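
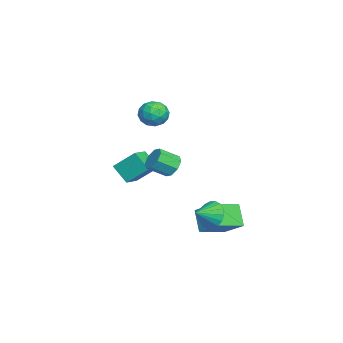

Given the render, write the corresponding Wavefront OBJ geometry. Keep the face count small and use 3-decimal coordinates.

v 2.05 1.085 -2.708
v 2.694 1.22 -3.474
v 2.79 0.255 -2.232
v 2.836 1.52 -3.171
v 2.821 1.734 -2.776
v 2.654 1.819 -2.367
v 2.367 1.759 -2.026
v 2.018 1.566 -1.821
v 1.675 1.277 -1.79
v 1.406 0.951 -1.942
v 1.264 0.651 -2.246
v 1.279 0.437 -2.641
v 1.446 0.351 -3.049
v 1.733 0.411 -3.39
v 2.082 0.604 -3.596
v 2.425 0.893 -3.626
v 1.428 -1.113 0.698
v 1.702 -1.458 0.042
v 2.086 -2.531 0.766
v 1.812 -2.187 1.422
v 2.121 -1.121 0.319
v 2.505 -2.195 1.043
v 2.134 -0.78 0.818
v 2.518 -1.854 1.542
v 1.734 -0.634 1.247
v 2.117 -1.708 1.97
v 1.154 -0.769 1.354
v 1.538 -1.842 2.078
v 0.735 -1.105 1.077
v 1.119 -2.179 1.801
v 0.722 -1.446 0.578
v 1.106 -2.52 1.302
v 1.123 -1.592 0.15
v 1.506 -2.666 0.873
v -0.112 -0.046 -3.402
v 0.756 1.118 -2.426
v -1.295 1.276 -3.926
v -0.427 2.44 -2.95
v 0.827 0.3 -4.65
v 1.695 1.464 -3.674
v -0.356 1.622 -5.174
v 0.512 2.786 -4.198
v -4.914 -4.756 -2.04
v -4.819 -3.439 -0.862
v -4.303 -3.882 -3.067
v -4.209 -2.565 -1.888
v -3.631 -5.195 -1.652
v -3.537 -3.878 -0.473
v -3.021 -4.321 -2.678
v -2.926 -3.004 -1.5
v -2.179 -1.765 3.403
v -1.443 -1.971 2.81
v -1.997 -3.149 4.11
v -1.261 -3.355 3.517
v -1.164 -2.663 4.186
v -1.277 -1.807 3.749
v -2.163 -3.313 3.171
v -2.276 -2.457 2.734
v -1.433 -2.928 2.667
v -0.816 -2.526 3.294
v -2.624 -2.594 3.626
v -2.007 -2.192 4.253
v -1.827 -1.746 3.044
v -1.613 -3.374 3.876
v -1.556 -2.967 4.269
v -1.123 -3.088 3.92
v -1.729 -1.65 3.596
v -1.297 -1.771 3.247
v -1.133 -2.178 4.056
v -2.143 -3.349 3.673
v -1.711 -3.47 3.324
v -2.317 -2.032 3
v -1.884 -2.153 2.651
v -2.307 -2.942 2.864
v -1.389 -2.43 2.612
v -1.282 -3.243 3.027
v -1.812 -3.218 2.824
v -1.878 -2.716 2.567
v -1.026 -2.194 2.98
v -0.919 -3.007 3.396
v -0.862 -2.6 3.789
v -0.928 -2.097 3.532
v -1.02 -2.756 2.896
v -2.521 -2.113 3.524
v -2.414 -2.926 3.94
v -2.512 -3.023 3.388
v -2.578 -2.52 3.131
v -2.158 -1.877 3.893
v -2.051 -2.69 4.308
v -1.562 -2.404 4.353
v -1.628 -1.902 4.096
v -2.42 -2.364 4.024
f 2 1 4
f 2 4 3
f 4 1 5
f 4 5 3
f 5 1 6
f 5 6 3
f 6 1 7
f 6 7 3
f 7 1 8
f 7 8 3
f 8 1 9
f 8 9 3
f 9 1 10
f 9 10 3
f 10 1 11
f 10 11 3
f 11 1 12
f 11 12 3
f 12 1 13
f 12 13 3
f 13 1 14
f 13 14 3
f 14 1 15
f 14 15 3
f 15 1 16
f 15 16 3
f 16 1 2
f 16 2 3
f 18 17 21
f 18 21 19
f 19 21 22
f 19 22 20
f 21 17 23
f 21 23 22
f 22 23 24
f 22 24 20
f 23 17 25
f 23 25 24
f 24 25 26
f 24 26 20
f 25 17 27
f 25 27 26
f 26 27 28
f 26 28 20
f 27 17 29
f 27 29 28
f 28 29 30
f 28 30 20
f 29 17 31
f 29 31 30
f 30 31 32
f 30 32 20
f 31 17 33
f 31 33 32
f 32 33 34
f 32 34 20
f 33 17 18
f 33 18 34
f 34 18 19
f 34 19 20
f 36 38 35
f 39 36 35
f 35 38 37
f 37 39 35
f 36 42 38
f 40 36 39
f 40 42 36
f 38 42 37
f 41 39 37
f 37 42 41
f 41 40 39
f 42 40 41
f 44 46 43
f 47 44 43
f 43 46 45
f 45 47 43
f 44 50 46
f 48 44 47
f 48 50 44
f 46 50 45
f 49 47 45
f 45 50 49
f 49 48 47
f 50 48 49
f 51 88 67
f 88 62 91
f 67 91 56
f 88 91 67
f 51 67 63
f 67 56 68
f 63 68 52
f 67 68 63
f 51 63 72
f 63 52 73
f 72 73 58
f 63 73 72
f 51 72 84
f 72 58 87
f 84 87 61
f 72 87 84
f 51 84 88
f 84 61 92
f 88 92 62
f 84 92 88
f 52 68 79
f 68 56 82
f 79 82 60
f 68 82 79
f 56 91 69
f 91 62 90
f 69 90 55
f 91 90 69
f 62 92 89
f 92 61 85
f 89 85 53
f 92 85 89
f 61 87 86
f 87 58 74
f 86 74 57
f 87 74 86
f 58 73 78
f 73 52 75
f 78 75 59
f 73 75 78
f 54 80 66
f 80 60 81
f 66 81 55
f 80 81 66
f 54 66 64
f 66 55 65
f 64 65 53
f 66 65 64
f 54 64 71
f 64 53 70
f 71 70 57
f 64 70 71
f 54 71 76
f 71 57 77
f 76 77 59
f 71 77 76
f 54 76 80
f 76 59 83
f 80 83 60
f 76 83 80
f 55 81 69
f 81 60 82
f 69 82 56
f 81 82 69
f 53 65 89
f 65 55 90
f 89 90 62
f 65 90 89
f 57 70 86
f 70 53 85
f 86 85 61
f 70 85 86
f 59 77 78
f 77 57 74
f 78 74 58
f 77 74 78
f 60 83 79
f 83 59 75
f 79 75 52
f 83 75 79



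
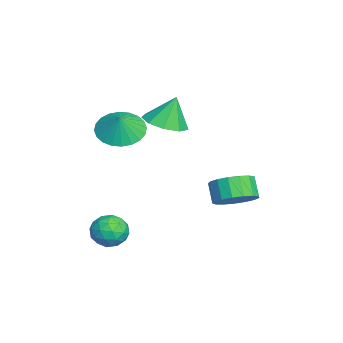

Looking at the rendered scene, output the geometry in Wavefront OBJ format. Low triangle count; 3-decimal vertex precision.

v 3.167 -2.771 -2.504
v 3.8 -3.109 -2.085
v 2.34 -3.711 -2.015
v 2.973 -4.049 -1.596
v 2.677 -3.306 -1.372
v 3.188 -2.725 -1.675
v 2.952 -4.095 -2.425
v 3.463 -3.514 -2.728
v 3.667 -3.928 -2.037
v 3.497 -3.44 -1.386
v 2.643 -3.38 -2.714
v 2.473 -2.892 -2.063
v 3.556 -2.857 -2.338
v 2.584 -3.963 -1.762
v 2.41 -3.526 -1.631
v 2.782 -3.725 -1.385
v 3.196 -2.632 -2.096
v 3.568 -2.83 -1.85
v 2.909 -2.946 -1.431
v 2.572 -3.99 -2.25
v 2.944 -4.188 -2.004
v 3.358 -3.095 -2.715
v 3.73 -3.294 -2.469
v 3.231 -3.874 -2.669
v 3.85 -3.537 -2.063
v 3.364 -4.09 -1.775
v 3.351 -4.117 -2.263
v 3.652 -3.775 -2.441
v 3.75 -3.251 -1.681
v 3.264 -3.803 -1.393
v 3.09 -3.366 -1.261
v 3.39 -3.025 -1.439
v 3.672 -3.732 -1.652
v 2.876 -3.017 -2.707
v 2.39 -3.569 -2.419
v 2.75 -3.795 -2.661
v 3.05 -3.454 -2.839
v 2.776 -2.73 -2.325
v 2.29 -3.283 -2.037
v 2.488 -3.045 -1.659
v 2.789 -2.703 -1.837
v 2.468 -3.088 -2.448
v 0.805 1.537 -1.557
v 1.483 1.821 -0.939
v 0.833 1.646 -0.146
v 0.155 1.363 -0.763
v 1.256 2.208 -1.039
v 0.607 2.033 -0.246
v 0.927 2.441 -1.258
v 0.277 2.267 -0.464
v 0.569 2.468 -1.545
v -0.081 2.293 -0.752
v 0.265 2.281 -1.835
v -0.384 2.106 -1.041
v 0.085 1.924 -2.061
v -0.564 1.749 -1.268
v 0.07 1.478 -2.171
v -0.58 1.303 -1.378
v 0.223 1.046 -2.141
v -0.427 0.871 -1.348
v 0.509 0.726 -1.977
v -0.14 0.552 -1.184
v 0.864 0.593 -1.717
v 0.214 0.418 -0.923
v 1.204 0.675 -1.419
v 0.555 0.5 -0.626
v 1.453 0.955 -1.154
v 0.804 0.781 -0.361
v 1.554 1.369 -0.98
v 0.904 1.194 -0.187
v -1.294 -1.338 1.792
v -0.285 -1.383 1.932
v -1.466 -0.882 3.168
v -0.466 -0.75 1.7
v -1.035 -0.393 1.511
v -1.725 -0.478 1.453
v -2.214 -0.965 1.554
v -2.272 -1.627 1.766
v -1.873 -2.154 1.99
v -1.204 -2.299 2.122
v -0.576 -1.994 2.099
v 1.118 -3.031 2.613
v 1.968 -3.346 2.123
v 1.622 -3.029 3.487
v 2.007 -2.947 2.099
v 1.911 -2.561 2.154
v 1.694 -2.246 2.278
v 1.389 -2.051 2.453
v 1.043 -2.005 2.652
v 0.709 -2.115 2.846
v 0.436 -2.365 3.004
v 0.268 -2.716 3.102
v 0.229 -3.116 3.126
v 0.325 -3.502 3.071
v 0.541 -3.817 2.947
v 0.846 -4.012 2.772
v 1.192 -4.058 2.573
v 1.527 -3.947 2.379
v 1.799 -3.698 2.222
f 1 38 17
f 38 12 41
f 17 41 6
f 38 41 17
f 1 17 13
f 17 6 18
f 13 18 2
f 17 18 13
f 1 13 22
f 13 2 23
f 22 23 8
f 13 23 22
f 1 22 34
f 22 8 37
f 34 37 11
f 22 37 34
f 1 34 38
f 34 11 42
f 38 42 12
f 34 42 38
f 2 18 29
f 18 6 32
f 29 32 10
f 18 32 29
f 6 41 19
f 41 12 40
f 19 40 5
f 41 40 19
f 12 42 39
f 42 11 35
f 39 35 3
f 42 35 39
f 11 37 36
f 37 8 24
f 36 24 7
f 37 24 36
f 8 23 28
f 23 2 25
f 28 25 9
f 23 25 28
f 4 30 16
f 30 10 31
f 16 31 5
f 30 31 16
f 4 16 14
f 16 5 15
f 14 15 3
f 16 15 14
f 4 14 21
f 14 3 20
f 21 20 7
f 14 20 21
f 4 21 26
f 21 7 27
f 26 27 9
f 21 27 26
f 4 26 30
f 26 9 33
f 30 33 10
f 26 33 30
f 5 31 19
f 31 10 32
f 19 32 6
f 31 32 19
f 3 15 39
f 15 5 40
f 39 40 12
f 15 40 39
f 7 20 36
f 20 3 35
f 36 35 11
f 20 35 36
f 9 27 28
f 27 7 24
f 28 24 8
f 27 24 28
f 10 33 29
f 33 9 25
f 29 25 2
f 33 25 29
f 44 43 47
f 44 47 45
f 45 47 48
f 45 48 46
f 47 43 49
f 47 49 48
f 48 49 50
f 48 50 46
f 49 43 51
f 49 51 50
f 50 51 52
f 50 52 46
f 51 43 53
f 51 53 52
f 52 53 54
f 52 54 46
f 53 43 55
f 53 55 54
f 54 55 56
f 54 56 46
f 55 43 57
f 55 57 56
f 56 57 58
f 56 58 46
f 57 43 59
f 57 59 58
f 58 59 60
f 58 60 46
f 59 43 61
f 59 61 60
f 60 61 62
f 60 62 46
f 61 43 63
f 61 63 62
f 62 63 64
f 62 64 46
f 63 43 65
f 63 65 64
f 64 65 66
f 64 66 46
f 65 43 67
f 65 67 66
f 66 67 68
f 66 68 46
f 67 43 69
f 67 69 68
f 68 69 70
f 68 70 46
f 69 43 44
f 69 44 70
f 70 44 45
f 70 45 46
f 72 71 74
f 72 74 73
f 74 71 75
f 74 75 73
f 75 71 76
f 75 76 73
f 76 71 77
f 76 77 73
f 77 71 78
f 77 78 73
f 78 71 79
f 78 79 73
f 79 71 80
f 79 80 73
f 80 71 81
f 80 81 73
f 81 71 72
f 81 72 73
f 83 82 85
f 83 85 84
f 85 82 86
f 85 86 84
f 86 82 87
f 86 87 84
f 87 82 88
f 87 88 84
f 88 82 89
f 88 89 84
f 89 82 90
f 89 90 84
f 90 82 91
f 90 91 84
f 91 82 92
f 91 92 84
f 92 82 93
f 92 93 84
f 93 82 94
f 93 94 84
f 94 82 95
f 94 95 84
f 95 82 96
f 95 96 84
f 96 82 97
f 96 97 84
f 97 82 98
f 97 98 84
f 98 82 99
f 98 99 84
f 99 82 83
f 99 83 84



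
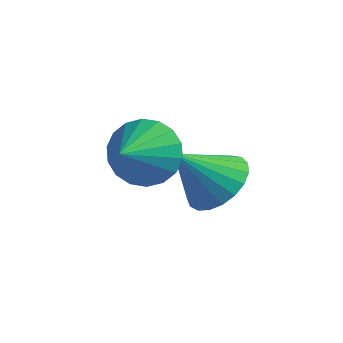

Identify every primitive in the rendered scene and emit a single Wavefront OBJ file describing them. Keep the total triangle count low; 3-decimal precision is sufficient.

v -2.689 -2.654 3.146
v -2.066 -2.791 2.585
v -2.451 -3.646 3.654
v -1.889 -2.606 2.863
v -1.871 -2.431 3.198
v -2.014 -2.299 3.522
v -2.292 -2.238 3.772
v -2.648 -2.259 3.898
v -3.012 -2.359 3.875
v -3.312 -2.516 3.708
v -3.489 -2.701 3.43
v -3.508 -2.877 3.095
v -3.364 -3.008 2.771
v -3.087 -3.069 2.521
v -2.731 -3.048 2.394
v -2.367 -2.949 2.417
v -2.199 -0.937 1.633
v -1.429 -1.02 1.959
v -2.721 -1.723 2.667
v -1.545 -0.732 2.119
v -1.774 -0.479 2.195
v -2.077 -0.306 2.174
v -2.4 -0.242 2.059
v -2.689 -0.298 1.871
v -2.893 -0.464 1.641
v -2.977 -0.713 1.41
v -2.926 -1 1.218
v -2.749 -1.276 1.097
v -2.478 -1.494 1.069
v -2.158 -1.615 1.139
v -1.845 -1.619 1.294
v -1.593 -1.505 1.507
v -1.446 -1.293 1.743
f 2 1 4
f 2 4 3
f 4 1 5
f 4 5 3
f 5 1 6
f 5 6 3
f 6 1 7
f 6 7 3
f 7 1 8
f 7 8 3
f 8 1 9
f 8 9 3
f 9 1 10
f 9 10 3
f 10 1 11
f 10 11 3
f 11 1 12
f 11 12 3
f 12 1 13
f 12 13 3
f 13 1 14
f 13 14 3
f 14 1 15
f 14 15 3
f 15 1 16
f 15 16 3
f 16 1 2
f 16 2 3
f 18 17 20
f 18 20 19
f 20 17 21
f 20 21 19
f 21 17 22
f 21 22 19
f 22 17 23
f 22 23 19
f 23 17 24
f 23 24 19
f 24 17 25
f 24 25 19
f 25 17 26
f 25 26 19
f 26 17 27
f 26 27 19
f 27 17 28
f 27 28 19
f 28 17 29
f 28 29 19
f 29 17 30
f 29 30 19
f 30 17 31
f 30 31 19
f 31 17 32
f 31 32 19
f 32 17 33
f 32 33 19
f 33 17 18
f 33 18 19



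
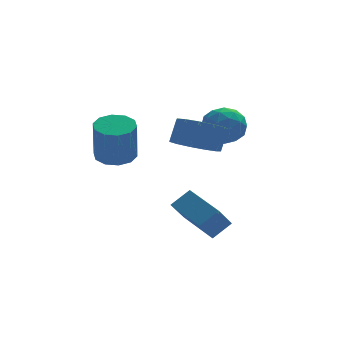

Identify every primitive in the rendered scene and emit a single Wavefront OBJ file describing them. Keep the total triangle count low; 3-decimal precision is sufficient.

v 3.072 4.044 3.042
v 3.609 3.33 3.512
v 2.511 2.93 1.988
v 3.048 2.216 2.458
v 2.255 2.636 2.919
v 2.601 3.324 3.57
v 3.519 2.936 1.93
v 3.865 3.624 2.581
v 3.885 2.645 2.824
v 3.104 2.46 3.436
v 3.016 3.8 2.064
v 2.235 3.615 2.676
v 3.389 3.785 3.37
v 2.731 2.475 2.13
v 2.264 2.722 2.402
v 2.58 2.302 2.678
v 2.797 3.782 3.404
v 3.113 3.362 3.68
v 2.317 2.954 3.332
v 3.007 2.898 1.82
v 3.323 2.478 2.096
v 3.54 3.958 2.822
v 3.856 3.538 3.098
v 3.803 3.306 2.168
v 3.868 2.963 3.241
v 3.538 2.307 2.622
v 3.815 2.731 2.311
v 4.018 3.136 2.694
v 3.408 2.854 3.601
v 3.079 2.198 2.981
v 2.612 2.445 3.252
v 2.816 2.85 3.635
v 3.571 2.451 3.197
v 3.041 4.062 2.519
v 2.712 3.406 1.899
v 3.304 3.41 1.865
v 3.508 3.815 2.248
v 2.582 3.953 2.878
v 2.252 3.297 2.259
v 2.102 3.124 2.806
v 2.305 3.529 3.189
v 2.549 3.809 2.303
v 1.17 0.151 2.958
v 2.081 0.406 2.502
v 2.461 0.844 3.507
v 1.55 0.589 3.962
v 1.724 0.873 2.434
v 2.104 1.311 3.439
v 1.191 1.111 2.532
v 1.571 1.548 3.537
v 0.651 1.044 2.765
v 1.032 1.481 3.77
v 0.277 0.694 3.06
v 0.657 1.131 4.065
v 0.185 0.171 3.322
v 0.566 0.608 4.327
v 0.406 -0.358 3.468
v 0.787 0.079 4.473
v 0.87 -0.725 3.452
v 1.25 -0.288 4.457
v 1.429 -0.814 3.279
v 1.809 -0.377 4.284
v 1.905 -0.596 3.004
v 2.286 -0.159 4.009
v 2.148 -0.141 2.714
v 2.529 0.296 3.719
v 1.046 -1.308 -0.734
v 1.861 -1.104 -0.088
v 0.255 0.353 -0.261
v 1.07 0.558 0.385
v 1.71 -0.698 -1.765
v 2.525 -0.493 -1.119
v 0.919 0.964 -1.292
v 1.734 1.168 -0.646
v -1.701 1.591 2.155
v -1.211 0.891 1.99
v -1.309 0.39 3.82
v -1.799 1.089 3.985
v -0.883 1.297 2.119
v -0.981 0.796 3.949
v -0.867 1.815 2.261
v -0.966 1.314 4.091
v -1.17 2.247 2.363
v -1.268 1.746 4.193
v -1.675 2.429 2.386
v -1.774 1.928 4.216
v -2.191 2.29 2.32
v -2.289 1.789 4.15
v -2.519 1.884 2.191
v -2.617 1.383 4.021
v -2.534 1.366 2.049
v -2.633 0.865 3.879
v -2.232 0.934 1.947
v -2.33 0.433 3.777
v -1.726 0.752 1.924
v -1.825 0.251 3.754
f 1 38 17
f 38 12 41
f 17 41 6
f 38 41 17
f 1 17 13
f 17 6 18
f 13 18 2
f 17 18 13
f 1 13 22
f 13 2 23
f 22 23 8
f 13 23 22
f 1 22 34
f 22 8 37
f 34 37 11
f 22 37 34
f 1 34 38
f 34 11 42
f 38 42 12
f 34 42 38
f 2 18 29
f 18 6 32
f 29 32 10
f 18 32 29
f 6 41 19
f 41 12 40
f 19 40 5
f 41 40 19
f 12 42 39
f 42 11 35
f 39 35 3
f 42 35 39
f 11 37 36
f 37 8 24
f 36 24 7
f 37 24 36
f 8 23 28
f 23 2 25
f 28 25 9
f 23 25 28
f 4 30 16
f 30 10 31
f 16 31 5
f 30 31 16
f 4 16 14
f 16 5 15
f 14 15 3
f 16 15 14
f 4 14 21
f 14 3 20
f 21 20 7
f 14 20 21
f 4 21 26
f 21 7 27
f 26 27 9
f 21 27 26
f 4 26 30
f 26 9 33
f 30 33 10
f 26 33 30
f 5 31 19
f 31 10 32
f 19 32 6
f 31 32 19
f 3 15 39
f 15 5 40
f 39 40 12
f 15 40 39
f 7 20 36
f 20 3 35
f 36 35 11
f 20 35 36
f 9 27 28
f 27 7 24
f 28 24 8
f 27 24 28
f 10 33 29
f 33 9 25
f 29 25 2
f 33 25 29
f 44 43 47
f 44 47 45
f 45 47 48
f 45 48 46
f 47 43 49
f 47 49 48
f 48 49 50
f 48 50 46
f 49 43 51
f 49 51 50
f 50 51 52
f 50 52 46
f 51 43 53
f 51 53 52
f 52 53 54
f 52 54 46
f 53 43 55
f 53 55 54
f 54 55 56
f 54 56 46
f 55 43 57
f 55 57 56
f 56 57 58
f 56 58 46
f 57 43 59
f 57 59 58
f 58 59 60
f 58 60 46
f 59 43 61
f 59 61 60
f 60 61 62
f 60 62 46
f 61 43 63
f 61 63 62
f 62 63 64
f 62 64 46
f 63 43 65
f 63 65 64
f 64 65 66
f 64 66 46
f 65 43 44
f 65 44 66
f 66 44 45
f 66 45 46
f 68 70 67
f 71 68 67
f 67 70 69
f 69 71 67
f 68 74 70
f 72 68 71
f 72 74 68
f 70 74 69
f 73 71 69
f 69 74 73
f 73 72 71
f 74 72 73
f 76 75 79
f 76 79 77
f 77 79 80
f 77 80 78
f 79 75 81
f 79 81 80
f 80 81 82
f 80 82 78
f 81 75 83
f 81 83 82
f 82 83 84
f 82 84 78
f 83 75 85
f 83 85 84
f 84 85 86
f 84 86 78
f 85 75 87
f 85 87 86
f 86 87 88
f 86 88 78
f 87 75 89
f 87 89 88
f 88 89 90
f 88 90 78
f 89 75 91
f 89 91 90
f 90 91 92
f 90 92 78
f 91 75 93
f 91 93 92
f 92 93 94
f 92 94 78
f 93 75 95
f 93 95 94
f 94 95 96
f 94 96 78
f 95 75 76
f 95 76 96
f 96 76 77
f 96 77 78



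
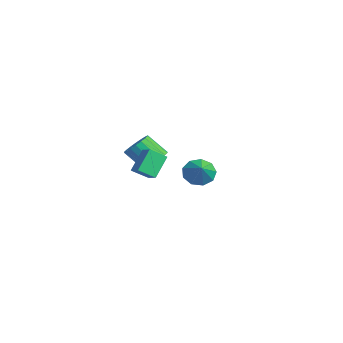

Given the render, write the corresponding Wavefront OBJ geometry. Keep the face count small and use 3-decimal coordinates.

v 3.472 -4.659 0.106
v 2.874 -3.897 1.212
v 3.508 -3.769 -0.487
v 2.91 -3.007 0.619
v 4.23 -4.493 0.401
v 3.632 -3.731 1.507
v 4.266 -3.603 -0.192
v 3.668 -2.841 0.914
v -3.924 1.1 -3.608
v -3.376 1.167 -4.393
v -2.756 0.88 -2.812
v -3.451 1.76 -4.12
v -3.747 2.043 -3.607
v -4.126 1.885 -3.095
v -4.411 1.36 -2.822
v -4.467 0.712 -2.918
v -4.269 0.246 -3.336
v -3.91 0.179 -3.881
v -3.557 0.543 -4.299
v 1.691 -2.895 -0.103
v 2.372 -3.367 -0.15
v 1.831 -4.256 0.916
v 1.149 -3.785 0.963
v 2.463 -3.116 0.105
v 1.922 -4.005 1.171
v 2.401 -2.821 0.32
v 1.86 -3.711 1.385
v 2.198 -2.542 0.45
v 1.657 -3.431 1.516
v 1.895 -2.332 0.471
v 1.354 -3.221 1.537
v 1.551 -2.234 0.378
v 1.01 -3.123 1.444
v 1.235 -2.267 0.19
v 0.694 -3.156 1.256
v 1.009 -2.424 -0.056
v 0.468 -3.313 1.01
v 0.918 -2.675 -0.311
v 0.377 -3.564 0.755
v 0.98 -2.969 -0.525
v 0.439 -3.859 0.54
v 1.183 -3.249 -0.656
v 0.642 -4.138 0.41
v 1.486 -3.459 -0.677
v 0.945 -4.348 0.389
v 1.83 -3.557 -0.584
v 1.289 -4.446 0.482
v 2.146 -3.524 -0.396
v 1.605 -4.413 0.67
f 2 4 1
f 5 2 1
f 1 4 3
f 3 5 1
f 2 8 4
f 6 2 5
f 6 8 2
f 4 8 3
f 7 5 3
f 3 8 7
f 7 6 5
f 8 6 7
f 10 9 12
f 10 12 11
f 12 9 13
f 12 13 11
f 13 9 14
f 13 14 11
f 14 9 15
f 14 15 11
f 15 9 16
f 15 16 11
f 16 9 17
f 16 17 11
f 17 9 18
f 17 18 11
f 18 9 19
f 18 19 11
f 19 9 10
f 19 10 11
f 21 20 24
f 21 24 22
f 22 24 25
f 22 25 23
f 24 20 26
f 24 26 25
f 25 26 27
f 25 27 23
f 26 20 28
f 26 28 27
f 27 28 29
f 27 29 23
f 28 20 30
f 28 30 29
f 29 30 31
f 29 31 23
f 30 20 32
f 30 32 31
f 31 32 33
f 31 33 23
f 32 20 34
f 32 34 33
f 33 34 35
f 33 35 23
f 34 20 36
f 34 36 35
f 35 36 37
f 35 37 23
f 36 20 38
f 36 38 37
f 37 38 39
f 37 39 23
f 38 20 40
f 38 40 39
f 39 40 41
f 39 41 23
f 40 20 42
f 40 42 41
f 41 42 43
f 41 43 23
f 42 20 44
f 42 44 43
f 43 44 45
f 43 45 23
f 44 20 46
f 44 46 45
f 45 46 47
f 45 47 23
f 46 20 48
f 46 48 47
f 47 48 49
f 47 49 23
f 48 20 21
f 48 21 49
f 49 21 22
f 49 22 23



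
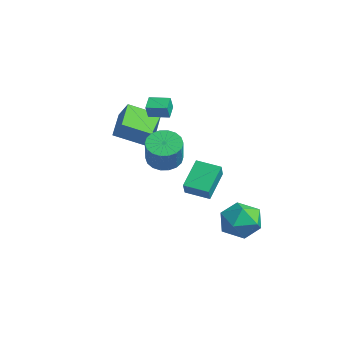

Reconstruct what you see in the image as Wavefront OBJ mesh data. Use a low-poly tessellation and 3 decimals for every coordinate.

v 0.822 0.579 -3.799
v 1.18 1.095 -2.741
v 2.68 0.725 -4.499
v 3.038 1.241 -3.441
v 2.714 0.055 -3.468
v 1.565 -0.036 -3.035
v 2.295 1.856 -4.205
v 1.146 1.765 -3.772
v 2.09 1.884 -2.992
v 2.349 0.771 -2.537
v 1.511 1.049 -4.703
v 1.77 -0.064 -4.248
v 1.642 -3.148 1.516
v 2.22 -3.635 1.009
v 3.116 -4.079 2.457
v 2.538 -3.592 2.964
v 2.391 -3.268 1.015
v 3.288 -3.712 2.463
v 2.415 -2.878 1.12
v 3.312 -3.321 2.568
v 2.285 -2.541 1.303
v 3.182 -2.985 2.751
v 2.028 -2.325 1.529
v 2.925 -2.768 2.977
v 1.694 -2.271 1.752
v 2.591 -2.714 3.2
v 1.35 -2.391 1.928
v 2.247 -2.835 3.376
v 1.064 -2.661 2.023
v 1.96 -3.105 3.471
v 0.892 -3.028 2.017
v 1.789 -3.472 3.465
v 0.868 -3.419 1.912
v 1.765 -3.862 3.36
v 0.998 -3.755 1.729
v 1.895 -4.199 3.177
v 1.255 -3.972 1.503
v 2.152 -4.415 2.951
v 1.589 -4.026 1.28
v 2.486 -4.469 2.728
v 1.933 -3.905 1.104
v 2.83 -4.349 2.552
v -3.778 -3.462 0.864
v -5.074 -2.522 1.619
v -3.11 -1.912 0.081
v -4.406 -0.972 0.836
v -3.054 -3.268 1.864
v -4.35 -2.328 2.619
v -2.386 -1.718 1.081
v -3.682 -0.778 1.836
v -3.598 -1.349 2.578
v -3.33 -1.624 3.37
v -2.893 -0.481 2.64
v -2.624 -0.756 3.432
v -2.956 -1.844 2.188
v -2.687 -2.119 2.98
v -2.25 -0.976 2.25
v -1.982 -1.251 3.042
v -0.114 -1.185 -2.101
v 0.545 -1.604 -1.216
v -0.94 -0.056 -0.953
v -0.282 -0.475 -0.068
v 0.822 -0.245 -2.352
v 1.48 -0.664 -1.467
v -0.005 0.884 -1.204
v 0.654 0.465 -0.319
f 1 12 6
f 1 6 2
f 1 2 8
f 1 8 11
f 1 11 12
f 2 6 10
f 6 12 5
f 12 11 3
f 11 8 7
f 8 2 9
f 4 10 5
f 4 5 3
f 4 3 7
f 4 7 9
f 4 9 10
f 5 10 6
f 3 5 12
f 7 3 11
f 9 7 8
f 10 9 2
f 14 13 17
f 14 17 15
f 15 17 18
f 15 18 16
f 17 13 19
f 17 19 18
f 18 19 20
f 18 20 16
f 19 13 21
f 19 21 20
f 20 21 22
f 20 22 16
f 21 13 23
f 21 23 22
f 22 23 24
f 22 24 16
f 23 13 25
f 23 25 24
f 24 25 26
f 24 26 16
f 25 13 27
f 25 27 26
f 26 27 28
f 26 28 16
f 27 13 29
f 27 29 28
f 28 29 30
f 28 30 16
f 29 13 31
f 29 31 30
f 30 31 32
f 30 32 16
f 31 13 33
f 31 33 32
f 32 33 34
f 32 34 16
f 33 13 35
f 33 35 34
f 34 35 36
f 34 36 16
f 35 13 37
f 35 37 36
f 36 37 38
f 36 38 16
f 37 13 39
f 37 39 38
f 38 39 40
f 38 40 16
f 39 13 41
f 39 41 40
f 40 41 42
f 40 42 16
f 41 13 14
f 41 14 42
f 42 14 15
f 42 15 16
f 44 46 43
f 47 44 43
f 43 46 45
f 45 47 43
f 44 50 46
f 48 44 47
f 48 50 44
f 46 50 45
f 49 47 45
f 45 50 49
f 49 48 47
f 50 48 49
f 52 54 51
f 55 52 51
f 51 54 53
f 53 55 51
f 52 58 54
f 56 52 55
f 56 58 52
f 54 58 53
f 57 55 53
f 53 58 57
f 57 56 55
f 58 56 57
f 60 62 59
f 63 60 59
f 59 62 61
f 61 63 59
f 60 66 62
f 64 60 63
f 64 66 60
f 62 66 61
f 65 63 61
f 61 66 65
f 65 64 63
f 66 64 65



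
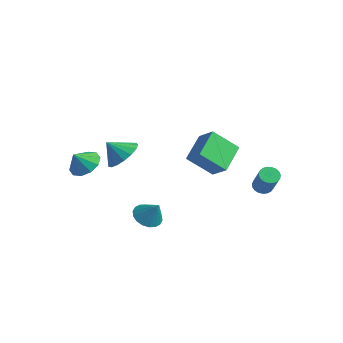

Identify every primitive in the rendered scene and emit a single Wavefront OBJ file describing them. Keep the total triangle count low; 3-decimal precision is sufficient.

v 2.446 -3.041 0.395
v 2.844 -3.68 0.192
v 3.154 -2.919 1.405
v 3.022 -3.425 0.037
v 3.085 -3.095 -0.048
v 3.022 -2.753 -0.045
v 2.845 -2.469 0.046
v 2.588 -2.298 0.205
v 2.303 -2.274 0.402
v 2.047 -2.402 0.598
v 1.869 -2.656 0.753
v 1.806 -2.987 0.838
v 1.869 -3.328 0.835
v 2.046 -3.613 0.744
v 2.303 -3.784 0.585
v 2.588 -3.808 0.388
v -1.706 -3.553 2.329
v -1.192 -4.16 1.93
v -1.794 -4.167 3.151
v -0.866 -3.823 2.217
v -0.86 -3.382 2.546
v -1.178 -3.007 2.793
v -1.698 -2.84 2.862
v -2.221 -2.946 2.728
v -2.547 -3.283 2.441
v -2.552 -3.723 2.112
v -2.235 -4.098 1.865
v -1.715 -4.265 1.796
v 0.317 1.138 1.872
v -0.349 2.561 2.687
v 1.125 2.177 0.719
v 0.459 3.6 1.534
v 1.281 1.18 2.586
v 0.615 2.603 3.401
v 2.089 2.219 1.433
v 1.423 3.642 2.248
v 0.279 -2.76 3.502
v 0.832 -3.553 3.341
v -0.279 -3.32 4.338
v 1.073 -3.312 3.664
v 1.132 -2.945 3.949
v 0.996 -2.535 4.132
v 0.695 -2.177 4.171
v 0.299 -1.952 4.056
v -0.101 -1.913 3.815
v -0.414 -2.068 3.502
v -0.568 -2.381 3.189
v -0.529 -2.782 2.948
v -0.304 -3.177 2.834
v 0.055 -3.477 2.873
v 0.465 -3.613 3.056
v 3.542 3.308 0.575
v 3.816 3.772 0.527
v 4.711 3.375 1.818
v 4.438 2.912 1.865
v 3.647 3.831 0.663
v 4.542 3.434 1.953
v 3.46 3.8 0.783
v 4.355 3.403 2.074
v 3.287 3.684 0.867
v 4.182 3.287 2.158
v 3.158 3.503 0.901
v 4.054 3.106 2.191
v 3.096 3.288 0.878
v 3.991 2.892 2.169
v 3.111 3.077 0.803
v 4.006 2.68 2.093
v 3.2 2.906 0.688
v 4.096 2.509 1.979
v 3.349 2.805 0.554
v 4.244 2.408 1.845
v 3.531 2.79 0.423
v 4.426 2.393 1.714
v 3.715 2.865 0.319
v 4.61 2.468 1.609
v 3.869 3.017 0.259
v 4.764 2.62 1.549
v 3.967 3.219 0.253
v 4.862 2.822 1.543
v 3.991 3.437 0.303
v 4.886 3.04 1.593
v 3.938 3.632 0.4
v 4.833 3.235 1.691
f 2 1 4
f 2 4 3
f 4 1 5
f 4 5 3
f 5 1 6
f 5 6 3
f 6 1 7
f 6 7 3
f 7 1 8
f 7 8 3
f 8 1 9
f 8 9 3
f 9 1 10
f 9 10 3
f 10 1 11
f 10 11 3
f 11 1 12
f 11 12 3
f 12 1 13
f 12 13 3
f 13 1 14
f 13 14 3
f 14 1 15
f 14 15 3
f 15 1 16
f 15 16 3
f 16 1 2
f 16 2 3
f 18 17 20
f 18 20 19
f 20 17 21
f 20 21 19
f 21 17 22
f 21 22 19
f 22 17 23
f 22 23 19
f 23 17 24
f 23 24 19
f 24 17 25
f 24 25 19
f 25 17 26
f 25 26 19
f 26 17 27
f 26 27 19
f 27 17 28
f 27 28 19
f 28 17 18
f 28 18 19
f 30 32 29
f 33 30 29
f 29 32 31
f 31 33 29
f 30 36 32
f 34 30 33
f 34 36 30
f 32 36 31
f 35 33 31
f 31 36 35
f 35 34 33
f 36 34 35
f 38 37 40
f 38 40 39
f 40 37 41
f 40 41 39
f 41 37 42
f 41 42 39
f 42 37 43
f 42 43 39
f 43 37 44
f 43 44 39
f 44 37 45
f 44 45 39
f 45 37 46
f 45 46 39
f 46 37 47
f 46 47 39
f 47 37 48
f 47 48 39
f 48 37 49
f 48 49 39
f 49 37 50
f 49 50 39
f 50 37 51
f 50 51 39
f 51 37 38
f 51 38 39
f 53 52 56
f 53 56 54
f 54 56 57
f 54 57 55
f 56 52 58
f 56 58 57
f 57 58 59
f 57 59 55
f 58 52 60
f 58 60 59
f 59 60 61
f 59 61 55
f 60 52 62
f 60 62 61
f 61 62 63
f 61 63 55
f 62 52 64
f 62 64 63
f 63 64 65
f 63 65 55
f 64 52 66
f 64 66 65
f 65 66 67
f 65 67 55
f 66 52 68
f 66 68 67
f 67 68 69
f 67 69 55
f 68 52 70
f 68 70 69
f 69 70 71
f 69 71 55
f 70 52 72
f 70 72 71
f 71 72 73
f 71 73 55
f 72 52 74
f 72 74 73
f 73 74 75
f 73 75 55
f 74 52 76
f 74 76 75
f 75 76 77
f 75 77 55
f 76 52 78
f 76 78 77
f 77 78 79
f 77 79 55
f 78 52 80
f 78 80 79
f 79 80 81
f 79 81 55
f 80 52 82
f 80 82 81
f 81 82 83
f 81 83 55
f 82 52 53
f 82 53 83
f 83 53 54
f 83 54 55



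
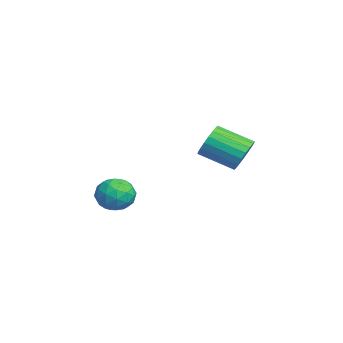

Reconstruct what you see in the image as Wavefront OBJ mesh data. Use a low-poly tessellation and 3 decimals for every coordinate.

v -3.576 4.301 2.093
v -2.902 3.746 1.492
v -3.549 1.945 2.426
v -4.224 2.499 3.027
v -2.654 3.84 1.844
v -3.302 2.039 2.779
v -2.566 4.014 2.24
v -3.214 2.213 3.174
v -2.653 4.237 2.61
v -3.301 2.436 3.544
v -2.899 4.471 2.89
v -3.547 2.67 3.825
v -3.263 4.676 3.033
v -3.91 2.875 3.968
v -3.68 4.816 3.013
v -4.328 3.014 3.948
v -4.08 4.866 2.834
v -4.727 3.065 3.769
v -4.392 4.819 2.527
v -5.04 3.018 3.462
v -4.564 4.683 2.145
v -5.211 2.881 3.079
v -4.564 4.48 1.753
v -5.212 2.679 2.688
v -4.394 4.246 1.421
v -5.042 2.445 2.355
v -4.083 4.022 1.204
v -4.73 2.22 2.139
v -3.683 3.846 1.141
v -4.331 2.044 2.076
v -3.266 3.748 1.243
v -3.913 1.947 2.178
v -0.784 -1.548 0.865
v -0.168 -1.83 0.02
v -0.272 -2.99 1.72
v 0.344 -3.272 0.875
v 0.612 -2.412 1.477
v 0.295 -1.522 0.949
v -0.735 -3.298 0.791
v -1.052 -2.408 0.263
v -0.138 -2.912 -0.026
v 0.695 -2.364 0.399
v -1.135 -2.456 1.341
v -0.302 -1.908 1.766
v -0.521 -1.563 0.368
v 0.081 -3.257 1.372
v 0.239 -2.752 1.726
v 0.601 -2.918 1.23
v -0.249 -1.381 0.914
v 0.113 -1.547 0.417
v 0.572 -1.889 1.274
v -0.553 -3.273 1.323
v -0.191 -3.439 0.826
v -1.041 -1.902 0.51
v -0.679 -2.068 0.014
v -1.012 -2.931 0.466
v -0.141 -2.364 -0.156
v 0.16 -3.211 0.346
v -0.474 -3.227 0.297
v -0.661 -2.704 -0.013
v 0.348 -2.042 0.093
v 0.649 -2.889 0.596
v 0.807 -2.384 0.95
v 0.62 -1.861 0.639
v 0.366 -2.678 0.066
v -1.089 -1.931 1.144
v -0.788 -2.778 1.647
v -1.06 -2.959 1.101
v -1.247 -2.436 0.79
v -0.6 -1.609 1.394
v -0.299 -2.456 1.896
v 0.221 -2.116 1.753
v 0.034 -1.593 1.443
v -0.806 -2.142 1.674
f 2 1 5
f 2 5 3
f 3 5 6
f 3 6 4
f 5 1 7
f 5 7 6
f 6 7 8
f 6 8 4
f 7 1 9
f 7 9 8
f 8 9 10
f 8 10 4
f 9 1 11
f 9 11 10
f 10 11 12
f 10 12 4
f 11 1 13
f 11 13 12
f 12 13 14
f 12 14 4
f 13 1 15
f 13 15 14
f 14 15 16
f 14 16 4
f 15 1 17
f 15 17 16
f 16 17 18
f 16 18 4
f 17 1 19
f 17 19 18
f 18 19 20
f 18 20 4
f 19 1 21
f 19 21 20
f 20 21 22
f 20 22 4
f 21 1 23
f 21 23 22
f 22 23 24
f 22 24 4
f 23 1 25
f 23 25 24
f 24 25 26
f 24 26 4
f 25 1 27
f 25 27 26
f 26 27 28
f 26 28 4
f 27 1 29
f 27 29 28
f 28 29 30
f 28 30 4
f 29 1 31
f 29 31 30
f 30 31 32
f 30 32 4
f 31 1 2
f 31 2 32
f 32 2 3
f 32 3 4
f 33 70 49
f 70 44 73
f 49 73 38
f 70 73 49
f 33 49 45
f 49 38 50
f 45 50 34
f 49 50 45
f 33 45 54
f 45 34 55
f 54 55 40
f 45 55 54
f 33 54 66
f 54 40 69
f 66 69 43
f 54 69 66
f 33 66 70
f 66 43 74
f 70 74 44
f 66 74 70
f 34 50 61
f 50 38 64
f 61 64 42
f 50 64 61
f 38 73 51
f 73 44 72
f 51 72 37
f 73 72 51
f 44 74 71
f 74 43 67
f 71 67 35
f 74 67 71
f 43 69 68
f 69 40 56
f 68 56 39
f 69 56 68
f 40 55 60
f 55 34 57
f 60 57 41
f 55 57 60
f 36 62 48
f 62 42 63
f 48 63 37
f 62 63 48
f 36 48 46
f 48 37 47
f 46 47 35
f 48 47 46
f 36 46 53
f 46 35 52
f 53 52 39
f 46 52 53
f 36 53 58
f 53 39 59
f 58 59 41
f 53 59 58
f 36 58 62
f 58 41 65
f 62 65 42
f 58 65 62
f 37 63 51
f 63 42 64
f 51 64 38
f 63 64 51
f 35 47 71
f 47 37 72
f 71 72 44
f 47 72 71
f 39 52 68
f 52 35 67
f 68 67 43
f 52 67 68
f 41 59 60
f 59 39 56
f 60 56 40
f 59 56 60
f 42 65 61
f 65 41 57
f 61 57 34
f 65 57 61



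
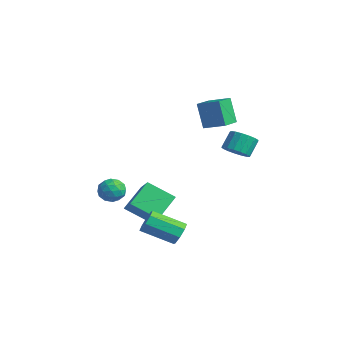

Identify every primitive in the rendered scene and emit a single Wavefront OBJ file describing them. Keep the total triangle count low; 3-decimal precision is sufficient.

v -3.124 -2.844 -2.433
v -2.532 -3.287 -3.024
v -4.188 -3.913 -2.696
v -3.596 -4.356 -3.287
v -3.416 -4.345 -2.358
v -2.759 -3.684 -2.196
v -3.961 -3.516 -3.524
v -3.304 -2.855 -3.362
v -3.05 -3.702 -3.699
v -2.713 -4.215 -2.978
v -4.007 -2.985 -2.742
v -3.67 -3.498 -2.021
v -2.735 -2.972 -2.705
v -3.985 -4.228 -3.015
v -3.88 -4.222 -2.469
v -3.532 -4.482 -2.816
v -2.868 -3.205 -2.218
v -2.52 -3.466 -2.566
v -3.04 -4.088 -2.175
v -4.2 -3.734 -3.154
v -3.852 -3.995 -3.502
v -3.188 -2.718 -2.904
v -2.84 -2.978 -3.251
v -3.68 -3.112 -3.545
v -2.691 -3.476 -3.449
v -3.317 -4.104 -3.604
v -3.531 -3.61 -3.744
v -3.145 -3.222 -3.648
v -2.493 -3.777 -3.026
v -3.119 -4.406 -3.181
v -3.013 -4.399 -2.635
v -2.626 -4.011 -2.539
v -2.798 -4.021 -3.422
v -3.601 -2.794 -2.539
v -4.227 -3.423 -2.694
v -4.094 -3.189 -3.181
v -3.707 -2.801 -3.085
v -3.403 -3.096 -2.116
v -4.029 -3.724 -2.271
v -3.575 -3.978 -2.072
v -3.189 -3.59 -1.976
v -3.922 -3.179 -2.298
v -0.795 -2.261 -4.906
v -1.916 -3.554 -3.815
v -1.416 -0.729 -3.728
v -2.537 -2.023 -2.637
v 0.477 -2.517 -3.903
v -0.644 -3.811 -2.812
v -0.144 -0.986 -2.725
v -1.265 -2.279 -1.634
v 4.151 -3.163 -3.391
v 4.593 -3.747 -3.802
v 3.412 -5.32 -2.841
v 2.969 -4.737 -2.429
v 4.854 -3.595 -3.234
v 3.673 -5.169 -2.273
v 4.702 -3.191 -2.758
v 3.521 -4.765 -1.797
v 4.228 -2.77 -2.652
v 3.047 -4.344 -1.691
v 3.708 -2.58 -2.979
v 2.527 -4.153 -2.018
v 3.447 -2.731 -3.547
v 2.266 -4.305 -2.586
v 3.599 -3.135 -4.023
v 2.418 -4.709 -3.062
v 4.073 -3.556 -4.129
v 2.892 -5.13 -3.168
v 3.346 1.019 1.958
v 3.891 0.527 2.478
v 3.599 1.289 3.503
v 3.054 1.781 2.982
v 4.148 0.835 2.322
v 3.856 1.598 3.347
v 4.221 1.186 2.082
v 3.93 1.948 3.107
v 4.094 1.498 1.814
v 3.803 2.26 2.839
v 3.795 1.7 1.579
v 3.504 2.462 2.603
v 3.394 1.746 1.43
v 3.102 2.509 2.455
v 2.981 1.626 1.402
v 2.69 2.388 2.427
v 2.652 1.367 1.502
v 2.361 2.129 2.527
v 2.482 1.027 1.706
v 2.19 1.79 2.73
v 2.509 0.686 1.967
v 2.218 1.449 2.992
v 2.729 0.421 2.227
v 2.437 1.184 3.251
v 3.089 0.293 2.424
v 2.798 1.056 3.449
v 3.509 0.332 2.515
v 3.217 1.094 3.54
v 0.172 0.718 2.783
v -0.497 0.668 4.549
v -0.68 2.041 2.496
v -1.35 1.991 4.263
v 1.31 1.549 3.237
v 0.64 1.499 5.004
v 0.457 2.872 2.951
v -0.212 2.822 4.717
f 1 38 17
f 38 12 41
f 17 41 6
f 38 41 17
f 1 17 13
f 17 6 18
f 13 18 2
f 17 18 13
f 1 13 22
f 13 2 23
f 22 23 8
f 13 23 22
f 1 22 34
f 22 8 37
f 34 37 11
f 22 37 34
f 1 34 38
f 34 11 42
f 38 42 12
f 34 42 38
f 2 18 29
f 18 6 32
f 29 32 10
f 18 32 29
f 6 41 19
f 41 12 40
f 19 40 5
f 41 40 19
f 12 42 39
f 42 11 35
f 39 35 3
f 42 35 39
f 11 37 36
f 37 8 24
f 36 24 7
f 37 24 36
f 8 23 28
f 23 2 25
f 28 25 9
f 23 25 28
f 4 30 16
f 30 10 31
f 16 31 5
f 30 31 16
f 4 16 14
f 16 5 15
f 14 15 3
f 16 15 14
f 4 14 21
f 14 3 20
f 21 20 7
f 14 20 21
f 4 21 26
f 21 7 27
f 26 27 9
f 21 27 26
f 4 26 30
f 26 9 33
f 30 33 10
f 26 33 30
f 5 31 19
f 31 10 32
f 19 32 6
f 31 32 19
f 3 15 39
f 15 5 40
f 39 40 12
f 15 40 39
f 7 20 36
f 20 3 35
f 36 35 11
f 20 35 36
f 9 27 28
f 27 7 24
f 28 24 8
f 27 24 28
f 10 33 29
f 33 9 25
f 29 25 2
f 33 25 29
f 44 46 43
f 47 44 43
f 43 46 45
f 45 47 43
f 44 50 46
f 48 44 47
f 48 50 44
f 46 50 45
f 49 47 45
f 45 50 49
f 49 48 47
f 50 48 49
f 52 51 55
f 52 55 53
f 53 55 56
f 53 56 54
f 55 51 57
f 55 57 56
f 56 57 58
f 56 58 54
f 57 51 59
f 57 59 58
f 58 59 60
f 58 60 54
f 59 51 61
f 59 61 60
f 60 61 62
f 60 62 54
f 61 51 63
f 61 63 62
f 62 63 64
f 62 64 54
f 63 51 65
f 63 65 64
f 64 65 66
f 64 66 54
f 65 51 67
f 65 67 66
f 66 67 68
f 66 68 54
f 67 51 52
f 67 52 68
f 68 52 53
f 68 53 54
f 70 69 73
f 70 73 71
f 71 73 74
f 71 74 72
f 73 69 75
f 73 75 74
f 74 75 76
f 74 76 72
f 75 69 77
f 75 77 76
f 76 77 78
f 76 78 72
f 77 69 79
f 77 79 78
f 78 79 80
f 78 80 72
f 79 69 81
f 79 81 80
f 80 81 82
f 80 82 72
f 81 69 83
f 81 83 82
f 82 83 84
f 82 84 72
f 83 69 85
f 83 85 84
f 84 85 86
f 84 86 72
f 85 69 87
f 85 87 86
f 86 87 88
f 86 88 72
f 87 69 89
f 87 89 88
f 88 89 90
f 88 90 72
f 89 69 91
f 89 91 90
f 90 91 92
f 90 92 72
f 91 69 93
f 91 93 92
f 92 93 94
f 92 94 72
f 93 69 95
f 93 95 94
f 94 95 96
f 94 96 72
f 95 69 70
f 95 70 96
f 96 70 71
f 96 71 72
f 98 100 97
f 101 98 97
f 97 100 99
f 99 101 97
f 98 104 100
f 102 98 101
f 102 104 98
f 100 104 99
f 103 101 99
f 99 104 103
f 103 102 101
f 104 102 103



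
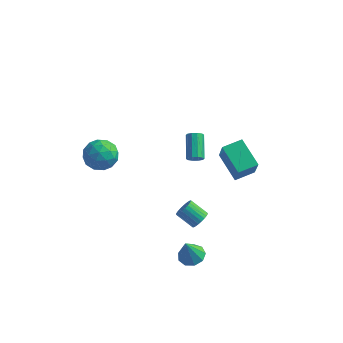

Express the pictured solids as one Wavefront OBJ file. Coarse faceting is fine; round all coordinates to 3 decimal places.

v 2.823 -1.152 -3.54
v 3.219 -1.108 -2.977
v 2.074 -1.023 -2.177
v 1.677 -1.068 -2.74
v 3.192 -0.848 -3.043
v 2.047 -0.764 -2.243
v 3.109 -0.635 -3.185
v 1.964 -0.55 -2.385
v 2.982 -0.5 -3.381
v 1.837 -0.416 -2.58
v 2.831 -0.465 -3.601
v 1.686 -0.38 -2.8
v 2.679 -0.534 -3.811
v 1.533 -0.45 -3.011
v 2.548 -0.698 -3.981
v 1.403 -0.613 -3.181
v 2.46 -0.93 -4.083
v 1.314 -0.846 -3.283
v 2.426 -1.197 -4.103
v 1.281 -1.112 -3.303
v 2.453 -1.456 -4.037
v 1.308 -1.372 -3.237
v 2.536 -1.67 -3.895
v 1.391 -1.585 -3.095
v 2.663 -1.804 -3.7
v 1.518 -1.72 -2.899
v 2.814 -1.84 -3.48
v 1.669 -1.755 -2.679
v 2.967 -1.77 -3.269
v 1.821 -1.686 -2.469
v 3.097 -1.607 -3.099
v 1.952 -1.522 -2.299
v 3.186 -1.374 -2.997
v 2.04 -1.29 -2.197
v 3.496 3.168 -3.128
v 4.011 2.319 -1.38
v 1.962 4.334 -2.109
v 2.476 3.486 -0.362
v 4.444 4.214 -2.898
v 4.958 3.366 -1.151
v 2.909 5.381 -1.88
v 3.424 4.532 -0.132
v 3.224 -3.599 -4.628
v 3.705 -4.316 -4.796
v 3.016 -4.121 -2.992
v 4.061 -3.869 -4.608
v 4.025 -3.295 -4.43
v 3.615 -2.864 -4.344
v 3.021 -2.776 -4.391
v 2.522 -3.074 -4.549
v 2.352 -3.617 -4.744
v 2.589 -4.152 -4.885
v 3.124 -4.428 -4.905
v 0.871 2.938 -1.648
v 1.412 3.145 -1.625
v 0.81 4.609 -0.63
v 0.269 4.402 -0.652
v 1.255 3.279 -1.918
v 0.652 4.743 -0.922
v 0.95 3.283 -2.107
v 0.348 4.747 -1.112
v 0.616 3.155 -2.121
v 0.013 4.619 -1.126
v 0.379 2.944 -1.954
v -0.224 4.408 -0.959
v 0.33 2.731 -1.67
v -0.272 4.195 -0.675
v 0.488 2.597 -1.378
v -0.115 4.061 -0.382
v 0.792 2.593 -1.188
v 0.19 4.057 -0.193
v 1.127 2.721 -1.174
v 0.524 4.185 -0.179
v 1.364 2.932 -1.341
v 0.761 4.396 -0.346
v -2.692 -2.904 3.237
v -1.918 -3.123 4.084
v -3.142 -4.737 3.176
v -2.368 -4.956 4.023
v -3.339 -4.353 4.261
v -3.061 -3.221 4.299
v -1.999 -4.639 2.961
v -1.721 -3.507 2.999
v -1.49 -4.195 3.913
v -2.318 -4.018 4.716
v -2.742 -3.842 2.544
v -3.57 -3.665 3.347
v -2.265 -2.853 3.666
v -2.795 -5.007 3.594
v -3.365 -4.653 3.734
v -2.911 -4.782 4.231
v -2.937 -2.91 3.792
v -2.482 -3.038 4.29
v -3.318 -3.762 4.394
v -2.578 -4.822 2.97
v -2.123 -4.95 3.468
v -2.149 -3.078 3.029
v -1.695 -3.207 3.526
v -1.742 -4.098 2.866
v -1.559 -3.611 4.063
v -1.824 -4.689 4.027
v -1.607 -4.503 3.403
v -1.443 -3.837 3.426
v -2.046 -3.507 4.535
v -2.311 -4.585 4.499
v -2.881 -4.231 4.639
v -2.718 -3.565 4.661
v -1.794 -4.138 4.435
v -2.749 -3.275 2.761
v -3.014 -4.353 2.725
v -2.342 -4.295 2.599
v -2.179 -3.629 2.621
v -3.236 -3.171 3.233
v -3.501 -4.249 3.197
v -3.617 -4.023 3.834
v -3.453 -3.357 3.857
v -3.266 -3.722 2.825
f 2 1 5
f 2 5 3
f 3 5 6
f 3 6 4
f 5 1 7
f 5 7 6
f 6 7 8
f 6 8 4
f 7 1 9
f 7 9 8
f 8 9 10
f 8 10 4
f 9 1 11
f 9 11 10
f 10 11 12
f 10 12 4
f 11 1 13
f 11 13 12
f 12 13 14
f 12 14 4
f 13 1 15
f 13 15 14
f 14 15 16
f 14 16 4
f 15 1 17
f 15 17 16
f 16 17 18
f 16 18 4
f 17 1 19
f 17 19 18
f 18 19 20
f 18 20 4
f 19 1 21
f 19 21 20
f 20 21 22
f 20 22 4
f 21 1 23
f 21 23 22
f 22 23 24
f 22 24 4
f 23 1 25
f 23 25 24
f 24 25 26
f 24 26 4
f 25 1 27
f 25 27 26
f 26 27 28
f 26 28 4
f 27 1 29
f 27 29 28
f 28 29 30
f 28 30 4
f 29 1 31
f 29 31 30
f 30 31 32
f 30 32 4
f 31 1 33
f 31 33 32
f 32 33 34
f 32 34 4
f 33 1 2
f 33 2 34
f 34 2 3
f 34 3 4
f 36 38 35
f 39 36 35
f 35 38 37
f 37 39 35
f 36 42 38
f 40 36 39
f 40 42 36
f 38 42 37
f 41 39 37
f 37 42 41
f 41 40 39
f 42 40 41
f 44 43 46
f 44 46 45
f 46 43 47
f 46 47 45
f 47 43 48
f 47 48 45
f 48 43 49
f 48 49 45
f 49 43 50
f 49 50 45
f 50 43 51
f 50 51 45
f 51 43 52
f 51 52 45
f 52 43 53
f 52 53 45
f 53 43 44
f 53 44 45
f 55 54 58
f 55 58 56
f 56 58 59
f 56 59 57
f 58 54 60
f 58 60 59
f 59 60 61
f 59 61 57
f 60 54 62
f 60 62 61
f 61 62 63
f 61 63 57
f 62 54 64
f 62 64 63
f 63 64 65
f 63 65 57
f 64 54 66
f 64 66 65
f 65 66 67
f 65 67 57
f 66 54 68
f 66 68 67
f 67 68 69
f 67 69 57
f 68 54 70
f 68 70 69
f 69 70 71
f 69 71 57
f 70 54 72
f 70 72 71
f 71 72 73
f 71 73 57
f 72 54 74
f 72 74 73
f 73 74 75
f 73 75 57
f 74 54 55
f 74 55 75
f 75 55 56
f 75 56 57
f 76 113 92
f 113 87 116
f 92 116 81
f 113 116 92
f 76 92 88
f 92 81 93
f 88 93 77
f 92 93 88
f 76 88 97
f 88 77 98
f 97 98 83
f 88 98 97
f 76 97 109
f 97 83 112
f 109 112 86
f 97 112 109
f 76 109 113
f 109 86 117
f 113 117 87
f 109 117 113
f 77 93 104
f 93 81 107
f 104 107 85
f 93 107 104
f 81 116 94
f 116 87 115
f 94 115 80
f 116 115 94
f 87 117 114
f 117 86 110
f 114 110 78
f 117 110 114
f 86 112 111
f 112 83 99
f 111 99 82
f 112 99 111
f 83 98 103
f 98 77 100
f 103 100 84
f 98 100 103
f 79 105 91
f 105 85 106
f 91 106 80
f 105 106 91
f 79 91 89
f 91 80 90
f 89 90 78
f 91 90 89
f 79 89 96
f 89 78 95
f 96 95 82
f 89 95 96
f 79 96 101
f 96 82 102
f 101 102 84
f 96 102 101
f 79 101 105
f 101 84 108
f 105 108 85
f 101 108 105
f 80 106 94
f 106 85 107
f 94 107 81
f 106 107 94
f 78 90 114
f 90 80 115
f 114 115 87
f 90 115 114
f 82 95 111
f 95 78 110
f 111 110 86
f 95 110 111
f 84 102 103
f 102 82 99
f 103 99 83
f 102 99 103
f 85 108 104
f 108 84 100
f 104 100 77
f 108 100 104



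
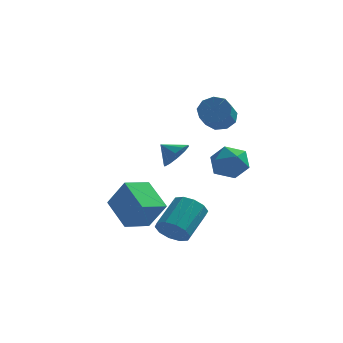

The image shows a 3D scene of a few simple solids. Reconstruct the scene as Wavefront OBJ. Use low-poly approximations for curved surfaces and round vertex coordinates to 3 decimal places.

v 2.731 1.329 -0.81
v 3.856 1.402 -0.51
v 2.524 -0.162 0.33
v 3.649 -0.089 0.63
v 2.899 0.736 0.975
v 3.027 1.657 0.27
v 3.353 -0.417 -0.45
v 3.481 0.504 -1.155
v 4.241 0.323 -0.288
v 3.96 1.036 0.593
v 2.42 0.204 -0.773
v 2.139 0.917 0.108
v 0.169 2.148 -0.36
v 0.594 1.697 0.411
v -0.729 2.432 0.3
v 0.777 2.281 0.409
v 0.728 2.814 0.113
v 0.465 3.093 -0.364
v 0.089 3.01 -0.84
v -0.257 2.599 -1.132
v -0.44 2.015 -1.13
v -0.391 1.482 -0.833
v -0.127 1.203 -0.356
v 0.249 1.286 0.119
v -1.854 -1.961 -3.973
v -3.026 -0.543 -2.901
v -0.792 -0.817 -4.325
v -1.964 0.601 -3.253
v -0.856 -2.381 -2.327
v -2.028 -0.963 -1.255
v 0.206 -1.237 -2.679
v -0.966 0.181 -1.607
v 0.941 -4.01 -3.248
v 1.237 -3.568 -4.072
v 1.896 -1.929 -2.955
v 1.599 -2.37 -2.132
v 0.662 -3.407 -3.969
v 1.321 -1.767 -2.852
v 0.194 -3.476 -3.591
v 0.852 -1.837 -2.474
v 0.011 -3.749 -3.083
v 0.669 -2.11 -1.966
v 0.183 -4.121 -2.637
v 0.841 -2.482 -1.52
v 0.644 -4.451 -2.425
v 1.303 -2.812 -1.308
v 1.219 -4.613 -2.528
v 1.878 -2.973 -1.411
v 1.688 -4.543 -2.906
v 2.346 -2.904 -1.789
v 1.871 -4.27 -3.414
v 2.529 -2.631 -2.297
v 1.699 -3.898 -3.86
v 2.357 -2.259 -2.743
v 2.487 2.045 2.604
v 3.34 1.758 2.373
v 3.187 0.587 3.265
v 2.333 0.875 3.496
v 3.369 2.141 2.88
v 3.216 0.97 3.772
v 2.986 2.479 3.258
v 2.832 1.308 4.15
v 2.368 2.614 3.33
v 2.215 1.443 4.222
v 1.806 2.484 3.062
v 1.653 1.313 3.954
v 1.563 2.148 2.58
v 1.409 0.977 3.472
v 1.751 1.764 2.109
v 1.598 0.593 3.001
v 2.284 1.512 1.869
v 2.131 0.341 2.762
v 2.912 1.51 1.974
v 2.759 0.339 2.866
f 1 12 6
f 1 6 2
f 1 2 8
f 1 8 11
f 1 11 12
f 2 6 10
f 6 12 5
f 12 11 3
f 11 8 7
f 8 2 9
f 4 10 5
f 4 5 3
f 4 3 7
f 4 7 9
f 4 9 10
f 5 10 6
f 3 5 12
f 7 3 11
f 9 7 8
f 10 9 2
f 14 13 16
f 14 16 15
f 16 13 17
f 16 17 15
f 17 13 18
f 17 18 15
f 18 13 19
f 18 19 15
f 19 13 20
f 19 20 15
f 20 13 21
f 20 21 15
f 21 13 22
f 21 22 15
f 22 13 23
f 22 23 15
f 23 13 24
f 23 24 15
f 24 13 14
f 24 14 15
f 26 28 25
f 29 26 25
f 25 28 27
f 27 29 25
f 26 32 28
f 30 26 29
f 30 32 26
f 28 32 27
f 31 29 27
f 27 32 31
f 31 30 29
f 32 30 31
f 34 33 37
f 34 37 35
f 35 37 38
f 35 38 36
f 37 33 39
f 37 39 38
f 38 39 40
f 38 40 36
f 39 33 41
f 39 41 40
f 40 41 42
f 40 42 36
f 41 33 43
f 41 43 42
f 42 43 44
f 42 44 36
f 43 33 45
f 43 45 44
f 44 45 46
f 44 46 36
f 45 33 47
f 45 47 46
f 46 47 48
f 46 48 36
f 47 33 49
f 47 49 48
f 48 49 50
f 48 50 36
f 49 33 51
f 49 51 50
f 50 51 52
f 50 52 36
f 51 33 53
f 51 53 52
f 52 53 54
f 52 54 36
f 53 33 34
f 53 34 54
f 54 34 35
f 54 35 36
f 56 55 59
f 56 59 57
f 57 59 60
f 57 60 58
f 59 55 61
f 59 61 60
f 60 61 62
f 60 62 58
f 61 55 63
f 61 63 62
f 62 63 64
f 62 64 58
f 63 55 65
f 63 65 64
f 64 65 66
f 64 66 58
f 65 55 67
f 65 67 66
f 66 67 68
f 66 68 58
f 67 55 69
f 67 69 68
f 68 69 70
f 68 70 58
f 69 55 71
f 69 71 70
f 70 71 72
f 70 72 58
f 71 55 73
f 71 73 72
f 72 73 74
f 72 74 58
f 73 55 56
f 73 56 74
f 74 56 57
f 74 57 58



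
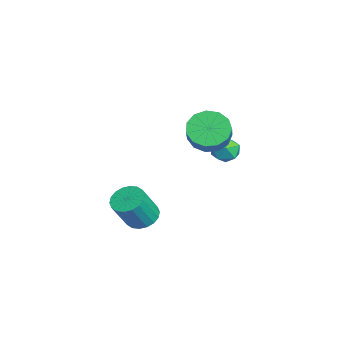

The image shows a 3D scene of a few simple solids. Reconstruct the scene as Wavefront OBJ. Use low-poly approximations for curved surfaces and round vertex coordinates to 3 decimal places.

v -0.578 1.765 0.811
v 0.078 1.505 0.048
v 1.194 1.335 1.065
v 0.538 1.595 1.829
v 0.114 2.087 0.105
v 1.231 1.917 1.122
v -0.07 2.567 0.387
v 1.047 2.397 1.404
v -0.415 2.792 0.804
v 0.702 2.622 1.821
v -0.812 2.691 1.223
v 0.305 2.521 2.24
v -1.135 2.296 1.511
v -0.018 2.126 2.528
v -1.281 1.733 1.578
v -0.164 1.562 2.595
v -1.204 1.179 1.4
v -0.087 1.009 2.417
v -0.929 0.812 1.036
v 0.188 0.642 2.053
v -0.542 0.747 0.601
v 0.575 0.577 1.618
v -0.167 1.006 0.232
v 0.95 0.835 1.249
v -0.839 -1.297 -4.614
v -0.352 -0.591 -4.472
v 0.266 -1.336 -2.884
v -0.221 -2.043 -3.026
v -0.686 -0.501 -4.299
v -0.068 -1.246 -2.711
v -1.051 -0.568 -4.189
v -0.433 -1.314 -2.601
v -1.374 -0.78 -4.163
v -0.756 -1.526 -2.575
v -1.591 -1.095 -4.226
v -0.973 -1.84 -2.638
v -1.659 -1.449 -4.366
v -1.041 -2.195 -2.778
v -1.565 -1.774 -4.555
v -0.946 -2.519 -2.967
v -1.326 -2.004 -4.756
v -0.708 -2.749 -3.168
v -0.992 -2.094 -4.929
v -0.374 -2.839 -3.341
v -0.627 -2.026 -5.039
v -0.009 -2.772 -3.451
v -0.304 -1.814 -5.065
v 0.314 -2.56 -3.477
v -0.087 -1.5 -5.002
v 0.531 -2.245 -3.414
v -0.019 -1.145 -4.862
v 0.599 -1.891 -3.274
v -0.114 -0.821 -4.673
v 0.505 -1.566 -3.085
v -1.829 3.325 -1.279
v -1.084 3.033 -1.158
v -2.336 2.287 -0.662
v -1.591 1.995 -0.541
v -1.833 2.661 -0.15
v -1.52 3.303 -0.532
v -1.9 2.017 -1.288
v -1.587 2.659 -1.67
v -1.128 2.225 -1.164
v -1.086 2.623 -0.46
v -2.334 2.697 -1.36
v -2.292 3.095 -0.656
f 2 1 5
f 2 5 3
f 3 5 6
f 3 6 4
f 5 1 7
f 5 7 6
f 6 7 8
f 6 8 4
f 7 1 9
f 7 9 8
f 8 9 10
f 8 10 4
f 9 1 11
f 9 11 10
f 10 11 12
f 10 12 4
f 11 1 13
f 11 13 12
f 12 13 14
f 12 14 4
f 13 1 15
f 13 15 14
f 14 15 16
f 14 16 4
f 15 1 17
f 15 17 16
f 16 17 18
f 16 18 4
f 17 1 19
f 17 19 18
f 18 19 20
f 18 20 4
f 19 1 21
f 19 21 20
f 20 21 22
f 20 22 4
f 21 1 23
f 21 23 22
f 22 23 24
f 22 24 4
f 23 1 2
f 23 2 24
f 24 2 3
f 24 3 4
f 26 25 29
f 26 29 27
f 27 29 30
f 27 30 28
f 29 25 31
f 29 31 30
f 30 31 32
f 30 32 28
f 31 25 33
f 31 33 32
f 32 33 34
f 32 34 28
f 33 25 35
f 33 35 34
f 34 35 36
f 34 36 28
f 35 25 37
f 35 37 36
f 36 37 38
f 36 38 28
f 37 25 39
f 37 39 38
f 38 39 40
f 38 40 28
f 39 25 41
f 39 41 40
f 40 41 42
f 40 42 28
f 41 25 43
f 41 43 42
f 42 43 44
f 42 44 28
f 43 25 45
f 43 45 44
f 44 45 46
f 44 46 28
f 45 25 47
f 45 47 46
f 46 47 48
f 46 48 28
f 47 25 49
f 47 49 48
f 48 49 50
f 48 50 28
f 49 25 51
f 49 51 50
f 50 51 52
f 50 52 28
f 51 25 53
f 51 53 52
f 52 53 54
f 52 54 28
f 53 25 26
f 53 26 54
f 54 26 27
f 54 27 28
f 55 66 60
f 55 60 56
f 55 56 62
f 55 62 65
f 55 65 66
f 56 60 64
f 60 66 59
f 66 65 57
f 65 62 61
f 62 56 63
f 58 64 59
f 58 59 57
f 58 57 61
f 58 61 63
f 58 63 64
f 59 64 60
f 57 59 66
f 61 57 65
f 63 61 62
f 64 63 56



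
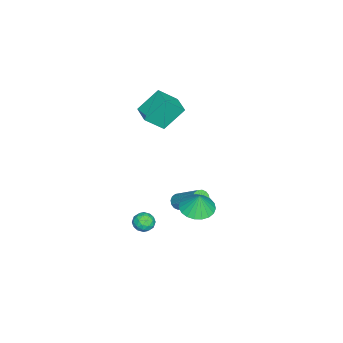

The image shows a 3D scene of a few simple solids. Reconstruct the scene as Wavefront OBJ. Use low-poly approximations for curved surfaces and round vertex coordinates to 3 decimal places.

v 0.281 1.668 -0.457
v 0.685 1.753 -0.773
v 1.462 3.238 0.621
v 1.059 3.152 0.937
v 0.496 1.927 -0.853
v 1.273 3.412 0.541
v 0.249 2.032 -0.827
v 1.026 3.517 0.567
v 0.011 2.038 -0.701
v 0.788 3.523 0.692
v -0.155 1.946 -0.511
v 0.623 3.431 0.883
v -0.203 1.779 -0.305
v 0.574 3.264 1.089
v -0.122 1.582 -0.141
v 0.655 3.067 1.253
v 0.067 1.408 -0.061
v 0.844 2.893 1.333
v 0.314 1.303 -0.087
v 1.091 2.788 1.307
v 0.552 1.297 -0.212
v 1.329 2.782 1.181
v 0.717 1.389 -0.403
v 1.495 2.874 0.991
v 0.766 1.556 -0.609
v 1.543 3.041 0.785
v 2.71 0.83 0.153
v 3.27 0.66 -0.135
v 2.17 0.4 -0.645
v 2.73 0.23 -0.933
v 2.544 -0.065 -0.382
v 2.878 0.201 0.111
v 2.562 0.859 -0.891
v 2.896 1.125 -0.398
v 3.178 0.678 -0.78
v 3.168 0.108 -0.465
v 2.272 0.952 -0.315
v 2.262 0.382 0
v 3.037 0.783 0.079
v 2.403 0.277 -0.859
v 2.294 0.104 -0.535
v 2.623 0.004 -0.704
v 2.807 0.513 0.224
v 3.136 0.413 0.055
v 2.71 -0.013 -0.09
v 2.304 0.647 -0.835
v 2.633 0.547 -1.004
v 2.817 1.056 -0.076
v 3.146 0.956 -0.245
v 2.73 1.073 -0.69
v 3.313 0.694 -0.47
v 2.995 0.441 -0.938
v 2.897 0.81 -0.914
v 3.093 0.967 -0.624
v 3.306 0.358 -0.284
v 2.989 0.105 -0.753
v 2.88 -0.068 -0.429
v 3.076 0.088 -0.139
v 3.253 0.369 -0.664
v 2.451 0.955 -0.027
v 2.134 0.702 -0.496
v 2.364 0.972 -0.641
v 2.56 1.128 -0.351
v 2.445 0.619 0.158
v 2.127 0.366 -0.31
v 2.347 0.093 -0.156
v 2.543 0.25 0.134
v 2.187 0.691 -0.116
v -3.997 -0.978 2.515
v -4.723 -0.021 3.787
v -3.033 -0.247 2.515
v -3.759 0.71 3.787
v -3.321 -1.87 3.573
v -4.047 -0.913 4.845
v -2.357 -1.139 3.573
v -3.083 -0.182 4.845
v 3.23 3.603 2.194
v 4.155 3.736 2.023
v 3.41 3.777 3.306
v 4.011 4.103 1.989
v 3.733 4.383 1.99
v 3.367 4.528 2.027
v 2.978 4.513 2.092
v 2.632 4.341 2.175
v 2.39 4.041 2.262
v 2.293 3.666 2.336
v 2.357 3.279 2.386
v 2.573 2.949 2.403
v 2.902 2.731 2.384
v 3.288 2.665 2.331
v 3.664 2.76 2.255
v 3.965 3.001 2.169
v 4.138 3.347 2.087
f 2 1 5
f 2 5 3
f 3 5 6
f 3 6 4
f 5 1 7
f 5 7 6
f 6 7 8
f 6 8 4
f 7 1 9
f 7 9 8
f 8 9 10
f 8 10 4
f 9 1 11
f 9 11 10
f 10 11 12
f 10 12 4
f 11 1 13
f 11 13 12
f 12 13 14
f 12 14 4
f 13 1 15
f 13 15 14
f 14 15 16
f 14 16 4
f 15 1 17
f 15 17 16
f 16 17 18
f 16 18 4
f 17 1 19
f 17 19 18
f 18 19 20
f 18 20 4
f 19 1 21
f 19 21 20
f 20 21 22
f 20 22 4
f 21 1 23
f 21 23 22
f 22 23 24
f 22 24 4
f 23 1 25
f 23 25 24
f 24 25 26
f 24 26 4
f 25 1 2
f 25 2 26
f 26 2 3
f 26 3 4
f 27 64 43
f 64 38 67
f 43 67 32
f 64 67 43
f 27 43 39
f 43 32 44
f 39 44 28
f 43 44 39
f 27 39 48
f 39 28 49
f 48 49 34
f 39 49 48
f 27 48 60
f 48 34 63
f 60 63 37
f 48 63 60
f 27 60 64
f 60 37 68
f 64 68 38
f 60 68 64
f 28 44 55
f 44 32 58
f 55 58 36
f 44 58 55
f 32 67 45
f 67 38 66
f 45 66 31
f 67 66 45
f 38 68 65
f 68 37 61
f 65 61 29
f 68 61 65
f 37 63 62
f 63 34 50
f 62 50 33
f 63 50 62
f 34 49 54
f 49 28 51
f 54 51 35
f 49 51 54
f 30 56 42
f 56 36 57
f 42 57 31
f 56 57 42
f 30 42 40
f 42 31 41
f 40 41 29
f 42 41 40
f 30 40 47
f 40 29 46
f 47 46 33
f 40 46 47
f 30 47 52
f 47 33 53
f 52 53 35
f 47 53 52
f 30 52 56
f 52 35 59
f 56 59 36
f 52 59 56
f 31 57 45
f 57 36 58
f 45 58 32
f 57 58 45
f 29 41 65
f 41 31 66
f 65 66 38
f 41 66 65
f 33 46 62
f 46 29 61
f 62 61 37
f 46 61 62
f 35 53 54
f 53 33 50
f 54 50 34
f 53 50 54
f 36 59 55
f 59 35 51
f 55 51 28
f 59 51 55
f 70 72 69
f 73 70 69
f 69 72 71
f 71 73 69
f 70 76 72
f 74 70 73
f 74 76 70
f 72 76 71
f 75 73 71
f 71 76 75
f 75 74 73
f 76 74 75
f 78 77 80
f 78 80 79
f 80 77 81
f 80 81 79
f 81 77 82
f 81 82 79
f 82 77 83
f 82 83 79
f 83 77 84
f 83 84 79
f 84 77 85
f 84 85 79
f 85 77 86
f 85 86 79
f 86 77 87
f 86 87 79
f 87 77 88
f 87 88 79
f 88 77 89
f 88 89 79
f 89 77 90
f 89 90 79
f 90 77 91
f 90 91 79
f 91 77 92
f 91 92 79
f 92 77 93
f 92 93 79
f 93 77 78
f 93 78 79



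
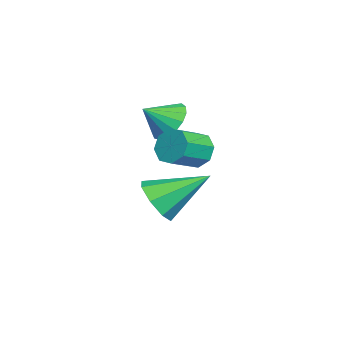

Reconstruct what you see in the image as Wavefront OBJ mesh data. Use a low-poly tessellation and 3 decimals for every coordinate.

v 0.702 2.676 -0.583
v 1.582 2.61 -0.206
v 0.358 4.404 0.523
v 1.571 3.005 -0.825
v 1.051 3.207 -1.303
v 0.326 3.098 -1.359
v -0.178 2.742 -0.961
v -0.167 2.348 -0.341
v 0.354 2.146 0.137
v 1.078 2.254 0.193
v 1.607 4.133 2.182
v 2.02 4.215 1.598
v 2.866 3.489 2.094
v 2.453 3.407 2.678
v 2.121 4.596 1.983
v 2.967 3.871 2.479
v 1.921 4.706 2.484
v 2.767 3.981 2.981
v 1.537 4.48 2.808
v 2.383 3.755 3.305
v 1.194 4.051 2.766
v 2.04 3.325 3.262
v 1.093 3.669 2.381
v 1.939 2.944 2.877
v 1.293 3.559 1.879
v 2.139 2.834 2.376
v 1.677 3.785 1.555
v 2.523 3.06 2.052
v 1.43 3.214 3.322
v 2.178 3.28 2.946
v 1.83 2.426 3.978
v 2.2 3.543 3.249
v 2.045 3.731 3.569
v 1.749 3.8 3.832
v 1.38 3.735 3.979
v 1.023 3.551 3.975
v 0.759 3.289 3.822
v 0.649 3.01 3.554
v 0.718 2.778 3.233
v 0.95 2.646 2.933
v 1.292 2.644 2.721
v 1.665 2.772 2.648
v 1.985 3.002 2.729
f 2 1 4
f 2 4 3
f 4 1 5
f 4 5 3
f 5 1 6
f 5 6 3
f 6 1 7
f 6 7 3
f 7 1 8
f 7 8 3
f 8 1 9
f 8 9 3
f 9 1 10
f 9 10 3
f 10 1 2
f 10 2 3
f 12 11 15
f 12 15 13
f 13 15 16
f 13 16 14
f 15 11 17
f 15 17 16
f 16 17 18
f 16 18 14
f 17 11 19
f 17 19 18
f 18 19 20
f 18 20 14
f 19 11 21
f 19 21 20
f 20 21 22
f 20 22 14
f 21 11 23
f 21 23 22
f 22 23 24
f 22 24 14
f 23 11 25
f 23 25 24
f 24 25 26
f 24 26 14
f 25 11 27
f 25 27 26
f 26 27 28
f 26 28 14
f 27 11 12
f 27 12 28
f 28 12 13
f 28 13 14
f 30 29 32
f 30 32 31
f 32 29 33
f 32 33 31
f 33 29 34
f 33 34 31
f 34 29 35
f 34 35 31
f 35 29 36
f 35 36 31
f 36 29 37
f 36 37 31
f 37 29 38
f 37 38 31
f 38 29 39
f 38 39 31
f 39 29 40
f 39 40 31
f 40 29 41
f 40 41 31
f 41 29 42
f 41 42 31
f 42 29 43
f 42 43 31
f 43 29 30
f 43 30 31



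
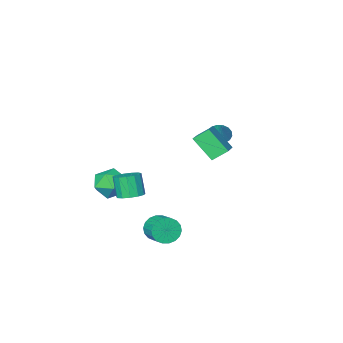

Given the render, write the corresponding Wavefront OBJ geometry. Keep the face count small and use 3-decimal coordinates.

v 3.923 0.44 -0.82
v 4.537 -0.034 -0.973
v 4.43 -0.593 0.327
v 3.817 -0.12 0.48
v 4.707 0.339 -0.799
v 4.6 -0.22 0.502
v 4.628 0.744 -0.632
v 4.521 0.185 0.669
v 4.325 1.052 -0.524
v 4.218 0.493 0.777
v 3.895 1.166 -0.511
v 3.788 0.606 0.79
v 3.474 1.049 -0.595
v 3.367 0.49 0.705
v 3.195 0.739 -0.752
v 3.089 0.179 0.549
v 3.148 0.333 -0.93
v 3.041 -0.226 0.371
v 3.347 -0.038 -1.073
v 3.24 -0.597 0.228
v 3.729 -0.258 -1.136
v 3.622 -0.817 0.165
v 4.173 -0.256 -1.099
v 4.066 -0.816 0.202
v 2.318 0.652 -3.852
v 2.742 0.884 -4.587
v 2.945 2.041 -4.104
v 2.522 1.808 -3.368
v 2.371 0.982 -4.665
v 2.575 2.139 -4.182
v 1.99 1.015 -4.583
v 2.193 2.172 -4.1
v 1.674 0.975 -4.355
v 1.877 2.132 -3.872
v 1.485 0.872 -4.028
v 1.688 2.028 -3.545
v 1.461 0.725 -3.666
v 1.664 1.881 -3.183
v 1.608 0.563 -3.341
v 1.811 1.72 -2.857
v 1.895 0.419 -3.116
v 2.098 1.576 -2.633
v 2.265 0.321 -3.038
v 2.469 1.478 -2.555
v 2.647 0.288 -3.12
v 2.85 1.445 -2.637
v 2.963 0.328 -3.348
v 3.166 1.485 -2.865
v 3.152 0.432 -3.675
v 3.355 1.588 -3.192
v 3.176 0.579 -4.037
v 3.379 1.735 -3.554
v 3.029 0.74 -4.363
v 3.232 1.897 -3.879
v -3.929 -2.607 0.118
v -3.286 -2.953 0.111
v -3.511 -1.853 1.222
v -3.235 -2.677 -0.097
v -3.343 -2.385 -0.256
v -3.585 -2.143 -0.329
v -3.906 -2.008 -0.299
v -4.232 -2.01 -0.174
v -4.489 -2.149 0.018
v -4.617 -2.392 0.233
v -4.588 -2.685 0.422
v -4.408 -2.96 0.541
v -4.119 -3.153 0.563
v -3.785 -3.222 0.484
v -3.485 -3.15 0.321
v 1.564 -3.881 -2.512
v 2.086 -3.172 -1.779
v 3.214 -4.468 -3.121
v 3.736 -3.759 -2.388
v 3.161 -4.668 -1.993
v 2.141 -4.305 -1.617
v 3.159 -3.335 -3.283
v 2.139 -2.972 -2.907
v 3.072 -2.834 -2.255
v 3.073 -3.658 -1.459
v 2.227 -3.982 -3.441
v 2.228 -4.806 -2.645
v -1.148 1.141 0.988
v -0.652 -0.001 2.274
v -1.939 1.535 1.643
v -1.443 0.394 2.929
v -0.077 2.286 1.591
v 0.419 1.145 2.877
v -0.868 2.681 2.246
v -0.372 1.539 3.532
f 2 1 5
f 2 5 3
f 3 5 6
f 3 6 4
f 5 1 7
f 5 7 6
f 6 7 8
f 6 8 4
f 7 1 9
f 7 9 8
f 8 9 10
f 8 10 4
f 9 1 11
f 9 11 10
f 10 11 12
f 10 12 4
f 11 1 13
f 11 13 12
f 12 13 14
f 12 14 4
f 13 1 15
f 13 15 14
f 14 15 16
f 14 16 4
f 15 1 17
f 15 17 16
f 16 17 18
f 16 18 4
f 17 1 19
f 17 19 18
f 18 19 20
f 18 20 4
f 19 1 21
f 19 21 20
f 20 21 22
f 20 22 4
f 21 1 23
f 21 23 22
f 22 23 24
f 22 24 4
f 23 1 2
f 23 2 24
f 24 2 3
f 24 3 4
f 26 25 29
f 26 29 27
f 27 29 30
f 27 30 28
f 29 25 31
f 29 31 30
f 30 31 32
f 30 32 28
f 31 25 33
f 31 33 32
f 32 33 34
f 32 34 28
f 33 25 35
f 33 35 34
f 34 35 36
f 34 36 28
f 35 25 37
f 35 37 36
f 36 37 38
f 36 38 28
f 37 25 39
f 37 39 38
f 38 39 40
f 38 40 28
f 39 25 41
f 39 41 40
f 40 41 42
f 40 42 28
f 41 25 43
f 41 43 42
f 42 43 44
f 42 44 28
f 43 25 45
f 43 45 44
f 44 45 46
f 44 46 28
f 45 25 47
f 45 47 46
f 46 47 48
f 46 48 28
f 47 25 49
f 47 49 48
f 48 49 50
f 48 50 28
f 49 25 51
f 49 51 50
f 50 51 52
f 50 52 28
f 51 25 53
f 51 53 52
f 52 53 54
f 52 54 28
f 53 25 26
f 53 26 54
f 54 26 27
f 54 27 28
f 56 55 58
f 56 58 57
f 58 55 59
f 58 59 57
f 59 55 60
f 59 60 57
f 60 55 61
f 60 61 57
f 61 55 62
f 61 62 57
f 62 55 63
f 62 63 57
f 63 55 64
f 63 64 57
f 64 55 65
f 64 65 57
f 65 55 66
f 65 66 57
f 66 55 67
f 66 67 57
f 67 55 68
f 67 68 57
f 68 55 69
f 68 69 57
f 69 55 56
f 69 56 57
f 70 81 75
f 70 75 71
f 70 71 77
f 70 77 80
f 70 80 81
f 71 75 79
f 75 81 74
f 81 80 72
f 80 77 76
f 77 71 78
f 73 79 74
f 73 74 72
f 73 72 76
f 73 76 78
f 73 78 79
f 74 79 75
f 72 74 81
f 76 72 80
f 78 76 77
f 79 78 71
f 83 85 82
f 86 83 82
f 82 85 84
f 84 86 82
f 83 89 85
f 87 83 86
f 87 89 83
f 85 89 84
f 88 86 84
f 84 89 88
f 88 87 86
f 89 87 88



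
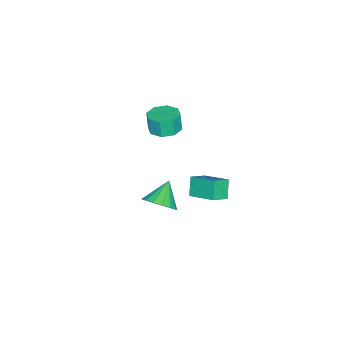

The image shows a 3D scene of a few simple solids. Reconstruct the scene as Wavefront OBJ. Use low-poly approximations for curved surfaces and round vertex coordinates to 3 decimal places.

v 3.132 1.869 1.875
v 3.611 1.461 2.447
v 2.128 1.911 2.745
v 3.689 1.854 2.517
v 3.639 2.251 2.441
v 3.473 2.56 2.235
v 3.229 2.711 1.946
v 2.963 2.669 1.641
v 2.736 2.444 1.39
v 2.6 2.087 1.249
v 2.585 1.68 1.252
v 2.696 1.317 1.398
v 2.907 1.08 1.653
v 3.17 1.024 1.958
v 3.424 1.162 2.245
v -3.138 -0.67 1.1
v -2.693 0.02 1.221
v -2.777 -0.1 2.22
v -3.222 -0.79 2.1
v -3.316 0.137 1.182
v -3.401 0.016 2.182
v -3.835 -0.219 1.095
v -3.919 -0.34 2.095
v -3.945 -0.839 1.012
v -4.03 -0.96 2.011
v -3.583 -1.36 0.98
v -3.667 -1.48 1.979
v -2.959 -1.476 1.018
v -3.044 -1.597 2.018
v -2.441 -1.12 1.105
v -2.525 -1.241 2.105
v -2.33 -0.5 1.189
v -2.415 -0.621 2.188
v 0.224 2.131 1.409
v 0.597 3.468 1.976
v -0.519 2.518 0.984
v -0.146 3.856 1.551
v 0.806 2.324 0.569
v 1.179 3.662 1.136
v 0.063 2.712 0.144
v 0.436 4.049 0.711
f 2 1 4
f 2 4 3
f 4 1 5
f 4 5 3
f 5 1 6
f 5 6 3
f 6 1 7
f 6 7 3
f 7 1 8
f 7 8 3
f 8 1 9
f 8 9 3
f 9 1 10
f 9 10 3
f 10 1 11
f 10 11 3
f 11 1 12
f 11 12 3
f 12 1 13
f 12 13 3
f 13 1 14
f 13 14 3
f 14 1 15
f 14 15 3
f 15 1 2
f 15 2 3
f 17 16 20
f 17 20 18
f 18 20 21
f 18 21 19
f 20 16 22
f 20 22 21
f 21 22 23
f 21 23 19
f 22 16 24
f 22 24 23
f 23 24 25
f 23 25 19
f 24 16 26
f 24 26 25
f 25 26 27
f 25 27 19
f 26 16 28
f 26 28 27
f 27 28 29
f 27 29 19
f 28 16 30
f 28 30 29
f 29 30 31
f 29 31 19
f 30 16 32
f 30 32 31
f 31 32 33
f 31 33 19
f 32 16 17
f 32 17 33
f 33 17 18
f 33 18 19
f 35 37 34
f 38 35 34
f 34 37 36
f 36 38 34
f 35 41 37
f 39 35 38
f 39 41 35
f 37 41 36
f 40 38 36
f 36 41 40
f 40 39 38
f 41 39 40



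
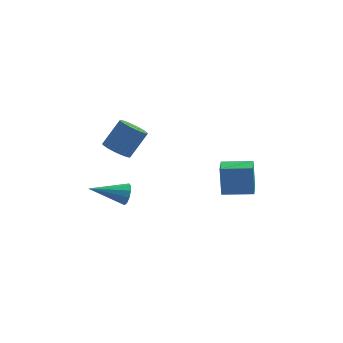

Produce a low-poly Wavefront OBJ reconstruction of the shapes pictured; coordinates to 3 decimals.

v 3.221 0.442 -2.244
v 3.051 0.807 -0.51
v 3.097 1.559 -2.491
v 2.927 1.923 -0.757
v 4.913 0.657 -2.123
v 4.743 1.021 -0.389
v 4.789 1.773 -2.37
v 4.619 2.138 -0.636
v -2.838 2.55 -1.096
v -2.09 2.617 -1.555
v -1.314 3.497 -0.164
v -2.062 3.43 0.296
v -2.252 2.905 -1.647
v -1.476 3.785 -0.256
v -2.502 3.14 -1.656
v -1.727 4.02 -0.265
v -2.804 3.284 -1.579
v -2.028 4.165 -0.188
v -3.111 3.317 -1.429
v -2.335 4.197 -0.038
v -3.376 3.233 -1.228
v -2.601 4.114 0.163
v -3.56 3.045 -1.007
v -2.784 3.926 0.385
v -3.633 2.782 -0.799
v -2.857 3.662 0.592
v -3.586 2.483 -0.636
v -2.81 3.363 0.755
v -3.424 2.195 -0.544
v -2.648 3.075 0.847
v -3.173 1.96 -0.535
v -2.398 2.84 0.856
v -2.872 1.815 -0.612
v -2.096 2.696 0.779
v -2.565 1.783 -0.762
v -1.789 2.663 0.629
v -2.299 1.866 -0.963
v -1.524 2.747 0.428
v -2.116 2.054 -1.185
v -1.34 2.935 0.207
v -2.043 2.318 -1.392
v -1.267 3.198 -0.001
v -2.06 1.504 -3.795
v -1.769 1.189 -3.229
v -4 0.876 -3.145
v -1.866 1.603 -3.12
v -2.037 1.979 -3.268
v -2.217 2.173 -3.618
v -2.337 2.111 -4.036
v -2.351 1.818 -4.361
v -2.254 1.404 -4.471
v -2.083 1.028 -4.322
v -1.903 0.834 -3.972
v -1.783 0.896 -3.555
f 2 4 1
f 5 2 1
f 1 4 3
f 3 5 1
f 2 8 4
f 6 2 5
f 6 8 2
f 4 8 3
f 7 5 3
f 3 8 7
f 7 6 5
f 8 6 7
f 10 9 13
f 10 13 11
f 11 13 14
f 11 14 12
f 13 9 15
f 13 15 14
f 14 15 16
f 14 16 12
f 15 9 17
f 15 17 16
f 16 17 18
f 16 18 12
f 17 9 19
f 17 19 18
f 18 19 20
f 18 20 12
f 19 9 21
f 19 21 20
f 20 21 22
f 20 22 12
f 21 9 23
f 21 23 22
f 22 23 24
f 22 24 12
f 23 9 25
f 23 25 24
f 24 25 26
f 24 26 12
f 25 9 27
f 25 27 26
f 26 27 28
f 26 28 12
f 27 9 29
f 27 29 28
f 28 29 30
f 28 30 12
f 29 9 31
f 29 31 30
f 30 31 32
f 30 32 12
f 31 9 33
f 31 33 32
f 32 33 34
f 32 34 12
f 33 9 35
f 33 35 34
f 34 35 36
f 34 36 12
f 35 9 37
f 35 37 36
f 36 37 38
f 36 38 12
f 37 9 39
f 37 39 38
f 38 39 40
f 38 40 12
f 39 9 41
f 39 41 40
f 40 41 42
f 40 42 12
f 41 9 10
f 41 10 42
f 42 10 11
f 42 11 12
f 44 43 46
f 44 46 45
f 46 43 47
f 46 47 45
f 47 43 48
f 47 48 45
f 48 43 49
f 48 49 45
f 49 43 50
f 49 50 45
f 50 43 51
f 50 51 45
f 51 43 52
f 51 52 45
f 52 43 53
f 52 53 45
f 53 43 54
f 53 54 45
f 54 43 44
f 54 44 45

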